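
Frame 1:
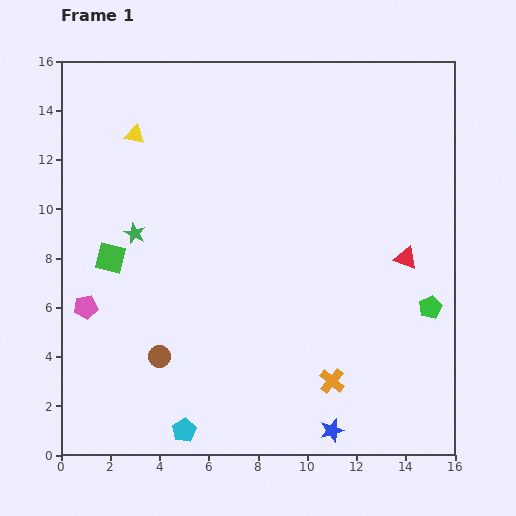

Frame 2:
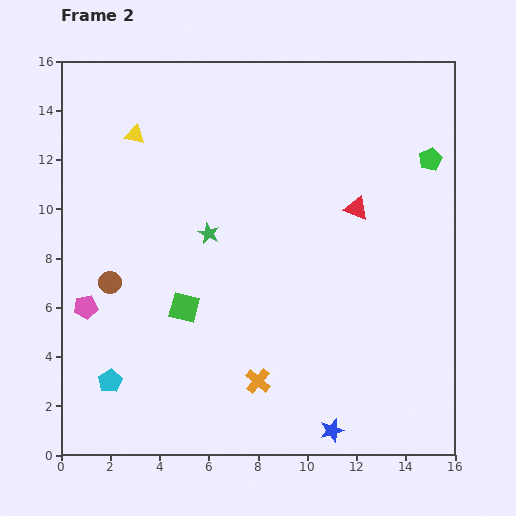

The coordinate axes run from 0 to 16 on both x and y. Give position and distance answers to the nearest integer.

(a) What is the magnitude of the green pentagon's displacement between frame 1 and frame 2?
6

The green pentagon moved from (15, 6) to (15, 12), a distance of √(0² + 6²) ≈ 6.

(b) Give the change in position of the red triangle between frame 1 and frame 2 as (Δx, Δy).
(-2, 2)

The red triangle was at (14, 8) in frame 1 and (12, 10) in frame 2.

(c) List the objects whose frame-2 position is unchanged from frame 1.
the pink pentagon, the yellow triangle, the blue star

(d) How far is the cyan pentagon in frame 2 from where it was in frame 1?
4

The cyan pentagon moved from (5, 1) to (2, 3), a distance of √(3² + 2²) ≈ 4.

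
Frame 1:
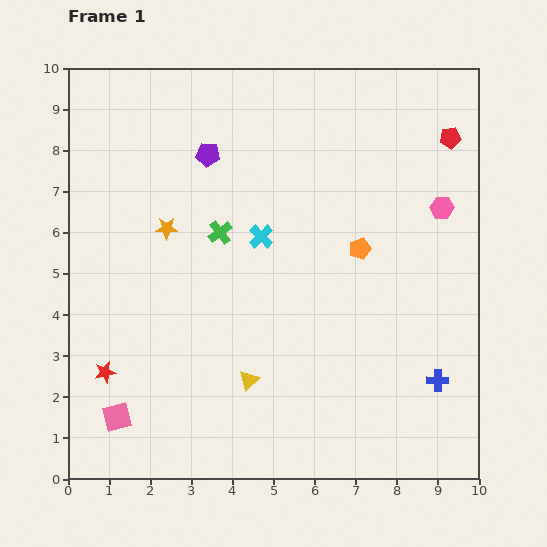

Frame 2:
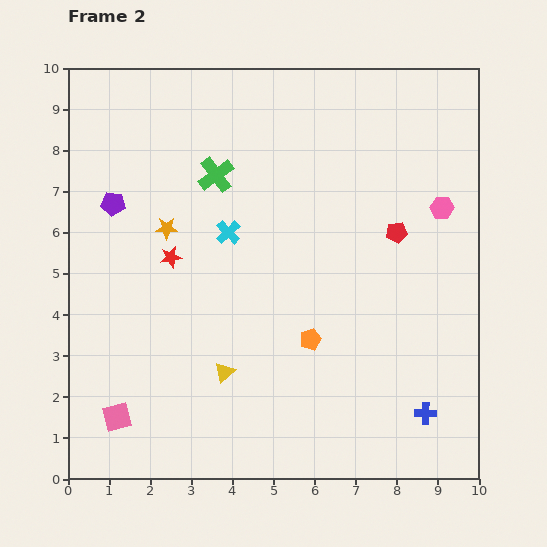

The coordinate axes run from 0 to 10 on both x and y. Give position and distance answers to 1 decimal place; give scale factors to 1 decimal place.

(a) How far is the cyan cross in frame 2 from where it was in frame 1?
0.8

The cyan cross moved from (4.7, 5.9) to (3.9, 6.0), a distance of √(0.8² + 0.1²) ≈ 0.8.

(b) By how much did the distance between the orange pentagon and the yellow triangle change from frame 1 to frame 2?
-2.0

Distance in frame 1: 4.2. Distance in frame 2: 2.2.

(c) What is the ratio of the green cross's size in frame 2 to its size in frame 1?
1.5×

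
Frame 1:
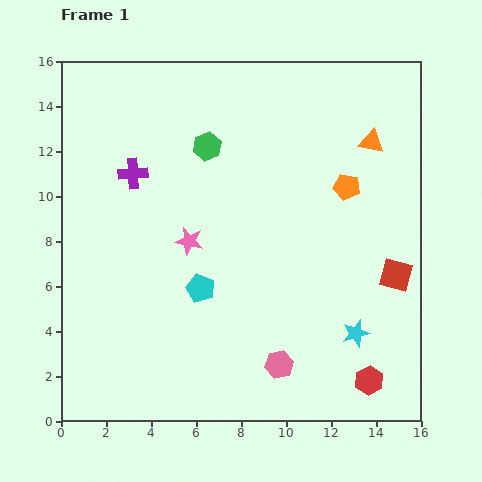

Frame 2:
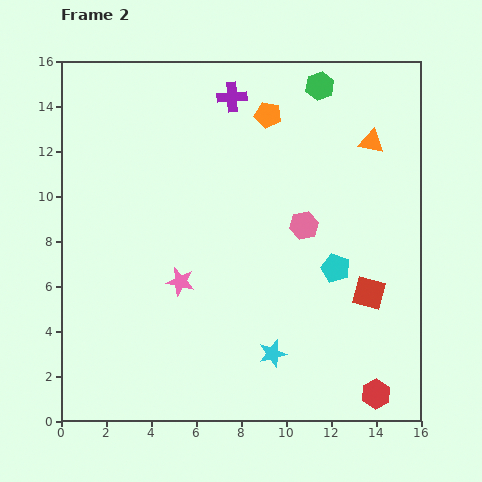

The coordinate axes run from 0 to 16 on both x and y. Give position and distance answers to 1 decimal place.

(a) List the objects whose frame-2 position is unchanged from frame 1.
the orange triangle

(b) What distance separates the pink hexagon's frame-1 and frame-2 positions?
6.3

The pink hexagon moved from (9.7, 2.5) to (10.8, 8.7), a distance of √(1.1² + 6.2²) ≈ 6.3.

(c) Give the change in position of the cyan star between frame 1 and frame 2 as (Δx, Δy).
(-3.7, -0.9)

The cyan star was at (13.1, 3.9) in frame 1 and (9.4, 3.0) in frame 2.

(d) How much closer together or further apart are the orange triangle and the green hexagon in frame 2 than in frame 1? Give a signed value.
-3.9

Distance in frame 1: 7.3. Distance in frame 2: 3.4.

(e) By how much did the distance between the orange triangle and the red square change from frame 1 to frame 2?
+0.7

Distance in frame 1: 6.0. Distance in frame 2: 6.7.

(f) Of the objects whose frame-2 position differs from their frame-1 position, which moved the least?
the red hexagon

(moved 0.7)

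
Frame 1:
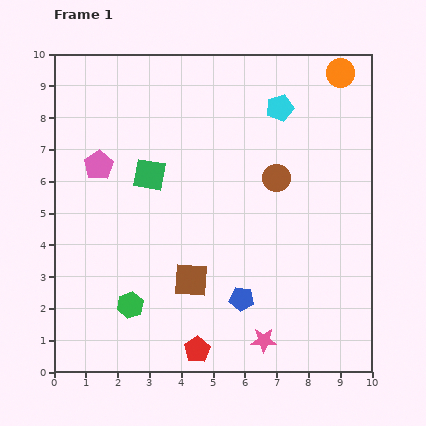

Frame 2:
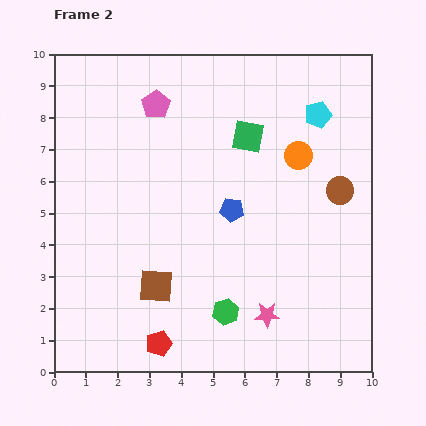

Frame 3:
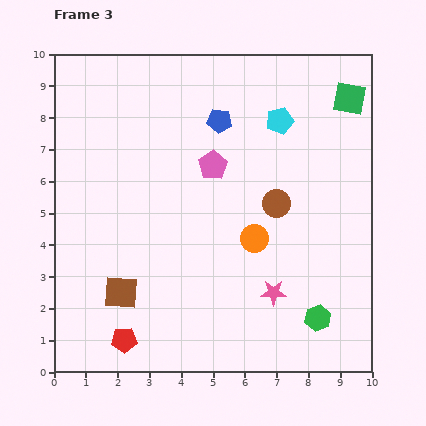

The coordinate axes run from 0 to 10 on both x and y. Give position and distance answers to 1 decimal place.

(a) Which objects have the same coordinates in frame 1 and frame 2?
none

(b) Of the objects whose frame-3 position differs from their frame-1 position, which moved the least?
the cyan pentagon

(moved 0.4)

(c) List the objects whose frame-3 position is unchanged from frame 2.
none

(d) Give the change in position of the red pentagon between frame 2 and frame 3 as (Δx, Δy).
(-1.1, 0.1)

The red pentagon was at (3.3, 0.9) in frame 2 and (2.2, 1.0) in frame 3.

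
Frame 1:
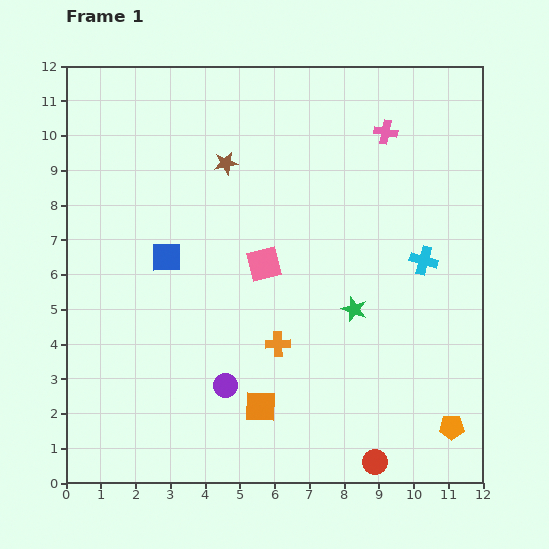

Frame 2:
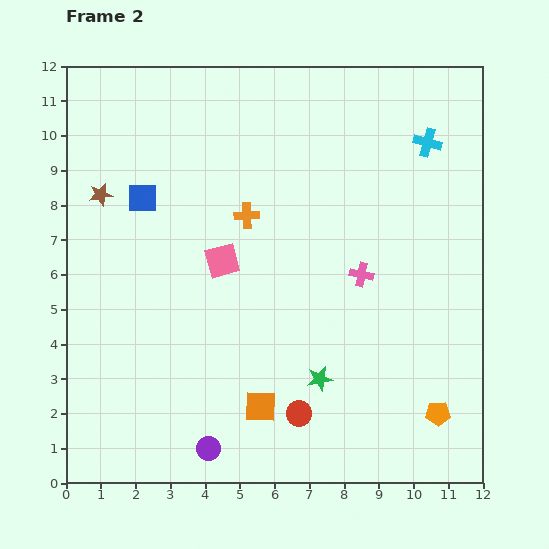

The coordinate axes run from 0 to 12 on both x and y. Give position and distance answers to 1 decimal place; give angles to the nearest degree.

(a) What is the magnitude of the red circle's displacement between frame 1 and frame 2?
2.6

The red circle moved from (8.9, 0.6) to (6.7, 2.0), a distance of √(2.2² + 1.4²) ≈ 2.6.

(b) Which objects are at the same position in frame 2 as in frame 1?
the orange square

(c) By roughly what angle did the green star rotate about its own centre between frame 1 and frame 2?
31° counter-clockwise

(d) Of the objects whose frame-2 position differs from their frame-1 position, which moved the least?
the orange pentagon

(moved 0.6)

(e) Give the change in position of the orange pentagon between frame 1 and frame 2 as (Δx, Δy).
(-0.4, 0.4)

The orange pentagon was at (11.1, 1.6) in frame 1 and (10.7, 2.0) in frame 2.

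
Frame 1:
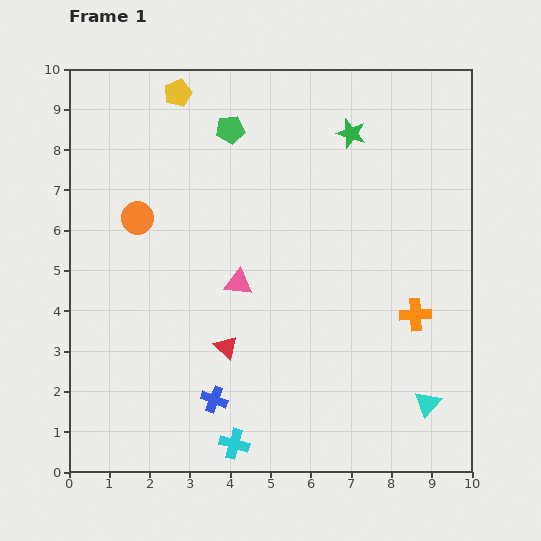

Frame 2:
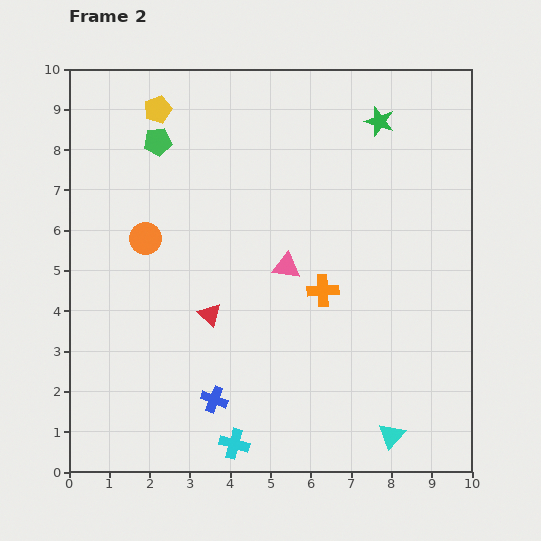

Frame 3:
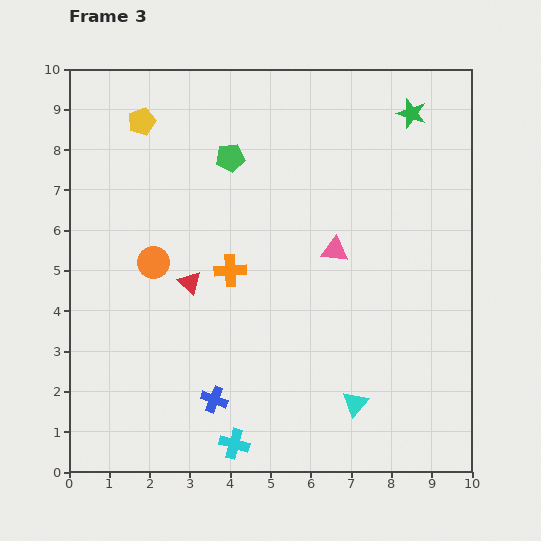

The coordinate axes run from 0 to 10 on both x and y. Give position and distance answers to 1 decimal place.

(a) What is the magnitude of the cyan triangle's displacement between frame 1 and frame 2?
1.2

The cyan triangle moved from (8.9, 1.7) to (8.0, 0.9), a distance of √(0.9² + 0.8²) ≈ 1.2.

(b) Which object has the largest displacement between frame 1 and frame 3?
the orange cross

(moved 4.7; next 2.5)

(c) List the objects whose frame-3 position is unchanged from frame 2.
the blue cross, the cyan cross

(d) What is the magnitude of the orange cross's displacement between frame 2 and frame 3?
2.4

The orange cross moved from (6.3, 4.5) to (4.0, 5.0), a distance of √(2.3² + 0.5²) ≈ 2.4.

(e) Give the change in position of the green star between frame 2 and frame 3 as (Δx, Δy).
(0.8, 0.2)

The green star was at (7.7, 8.7) in frame 2 and (8.5, 8.9) in frame 3.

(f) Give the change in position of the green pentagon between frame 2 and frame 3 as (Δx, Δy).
(1.8, -0.4)

The green pentagon was at (2.2, 8.2) in frame 2 and (4.0, 7.8) in frame 3.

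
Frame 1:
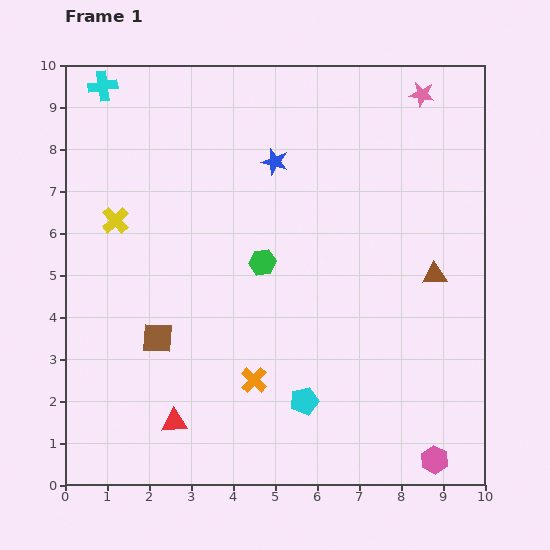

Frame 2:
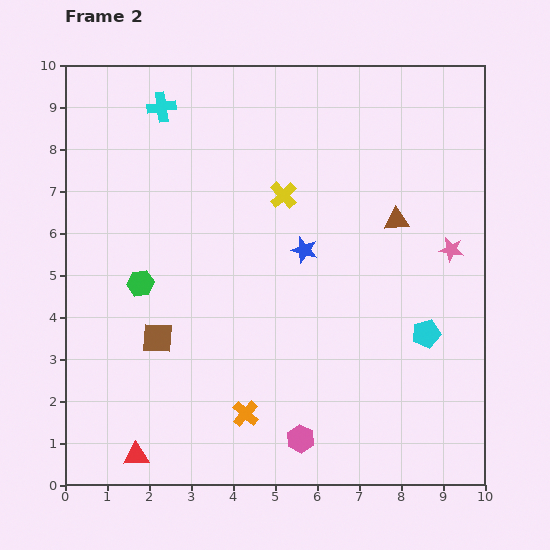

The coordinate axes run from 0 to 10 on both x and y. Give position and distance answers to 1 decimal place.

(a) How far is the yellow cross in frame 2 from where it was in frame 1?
4.0

The yellow cross moved from (1.2, 6.3) to (5.2, 6.9), a distance of √(4.0² + 0.6²) ≈ 4.0.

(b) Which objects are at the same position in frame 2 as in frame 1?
the brown square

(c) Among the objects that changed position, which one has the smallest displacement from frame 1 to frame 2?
the orange cross

(moved 0.8)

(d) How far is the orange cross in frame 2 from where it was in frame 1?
0.8

The orange cross moved from (4.5, 2.5) to (4.3, 1.7), a distance of √(0.2² + 0.8²) ≈ 0.8.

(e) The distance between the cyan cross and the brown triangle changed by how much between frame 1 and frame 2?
-2.9

Distance in frame 1: 9.1. Distance in frame 2: 6.2.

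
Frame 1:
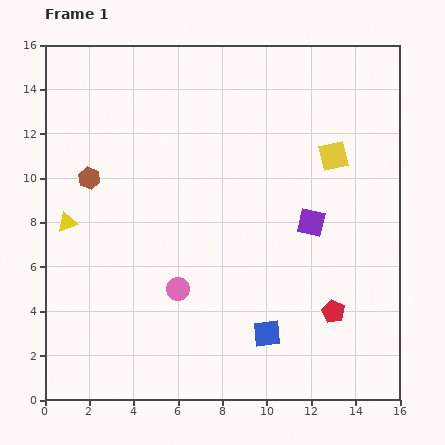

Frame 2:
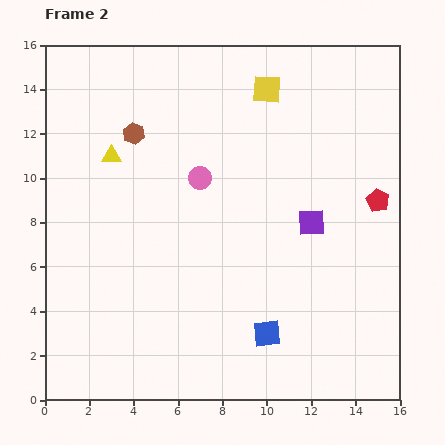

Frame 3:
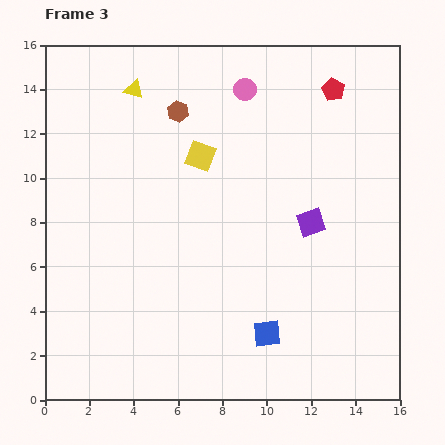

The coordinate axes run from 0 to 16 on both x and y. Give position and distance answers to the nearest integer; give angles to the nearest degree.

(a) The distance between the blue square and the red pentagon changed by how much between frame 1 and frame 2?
+5

Distance in frame 1: 3. Distance in frame 2: 8.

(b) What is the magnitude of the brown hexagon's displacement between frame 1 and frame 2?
3

The brown hexagon moved from (2, 10) to (4, 12), a distance of √(2² + 2²) ≈ 3.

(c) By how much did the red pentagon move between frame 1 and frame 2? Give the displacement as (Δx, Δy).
(2, 5)

The red pentagon was at (13, 4) in frame 1 and (15, 9) in frame 2.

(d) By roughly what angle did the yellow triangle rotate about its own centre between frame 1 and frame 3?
36° clockwise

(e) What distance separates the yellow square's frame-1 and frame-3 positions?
6

The yellow square moved from (13, 11) to (7, 11), a distance of √(6² + 0²) ≈ 6.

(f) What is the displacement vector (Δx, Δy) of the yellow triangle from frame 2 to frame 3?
(1, 3)

The yellow triangle was at (3, 11) in frame 2 and (4, 14) in frame 3.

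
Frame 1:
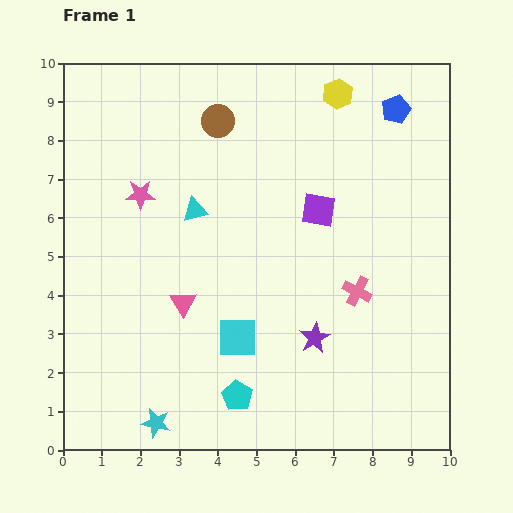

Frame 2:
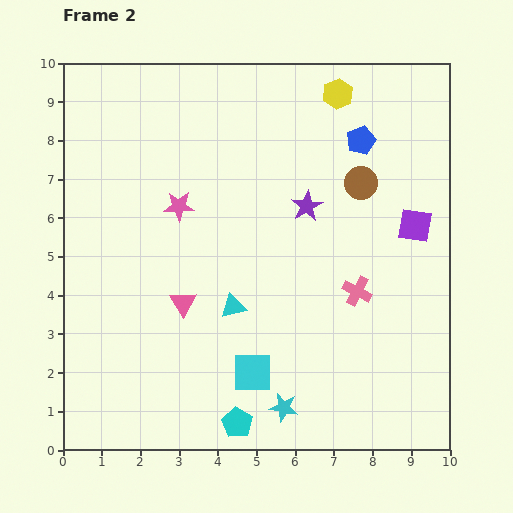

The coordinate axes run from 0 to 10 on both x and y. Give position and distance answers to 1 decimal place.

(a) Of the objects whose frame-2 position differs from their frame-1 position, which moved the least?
the cyan pentagon

(moved 0.7)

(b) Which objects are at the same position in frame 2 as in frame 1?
the yellow hexagon, the pink triangle, the pink cross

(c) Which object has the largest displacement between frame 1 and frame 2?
the brown circle

(moved 4.0; next 3.4)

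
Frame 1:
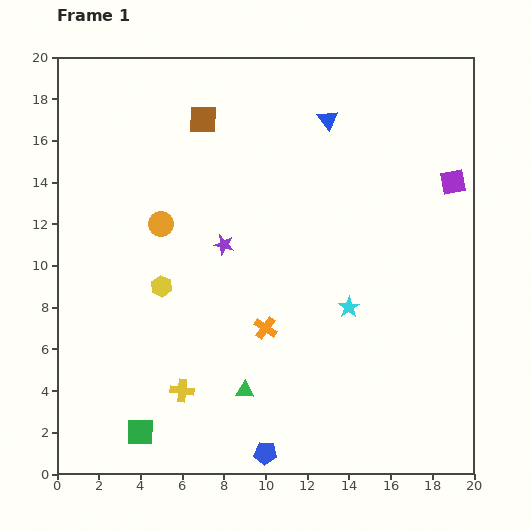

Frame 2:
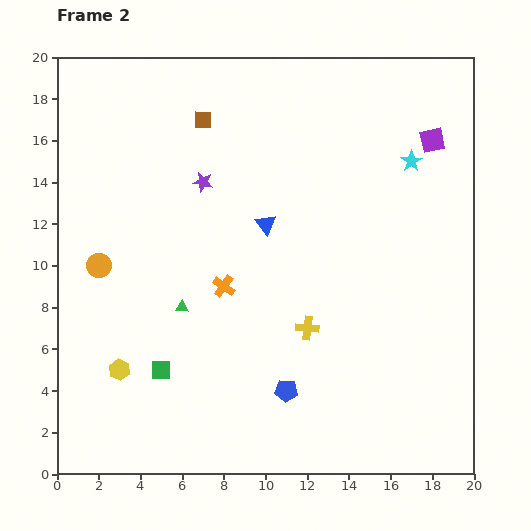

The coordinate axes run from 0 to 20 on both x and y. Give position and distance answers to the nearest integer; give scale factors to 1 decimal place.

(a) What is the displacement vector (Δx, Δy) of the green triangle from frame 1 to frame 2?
(-3, 4)

The green triangle was at (9, 4) in frame 1 and (6, 8) in frame 2.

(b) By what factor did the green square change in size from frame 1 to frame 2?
0.7×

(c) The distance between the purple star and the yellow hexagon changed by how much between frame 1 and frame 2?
+6

Distance in frame 1: 4. Distance in frame 2: 10.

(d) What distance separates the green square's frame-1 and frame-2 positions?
3

The green square moved from (4, 2) to (5, 5), a distance of √(1² + 3²) ≈ 3.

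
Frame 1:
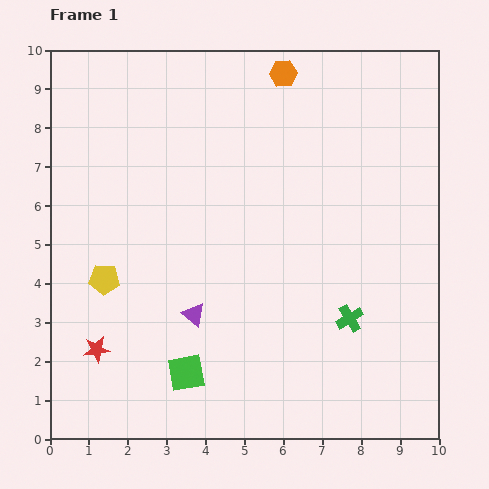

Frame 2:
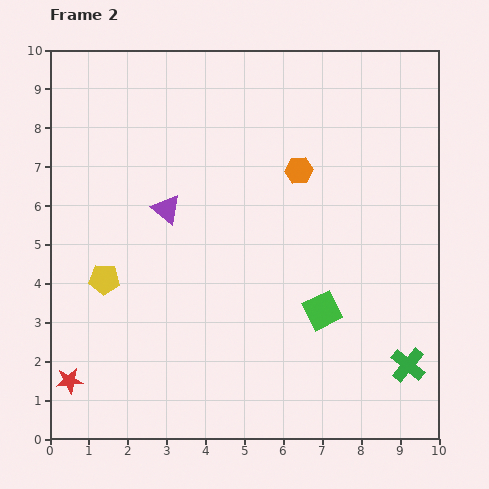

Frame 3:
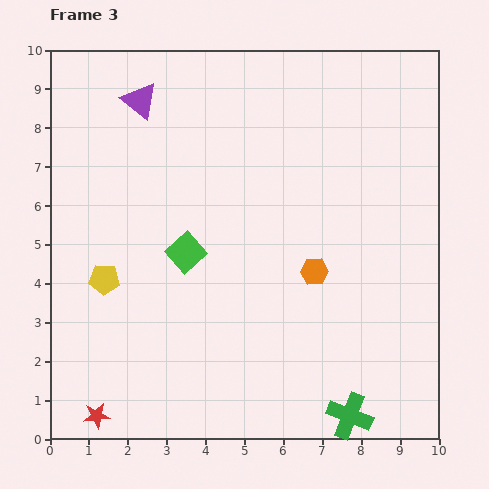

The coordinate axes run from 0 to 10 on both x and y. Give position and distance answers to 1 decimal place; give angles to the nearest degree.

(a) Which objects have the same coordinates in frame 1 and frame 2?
the yellow pentagon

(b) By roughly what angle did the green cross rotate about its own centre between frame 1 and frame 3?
38° counter-clockwise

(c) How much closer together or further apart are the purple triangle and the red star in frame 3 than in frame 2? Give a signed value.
+3.1

Distance in frame 2: 5.1. Distance in frame 3: 8.2.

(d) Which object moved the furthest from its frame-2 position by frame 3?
the green square

(moved 3.8; next 2.9)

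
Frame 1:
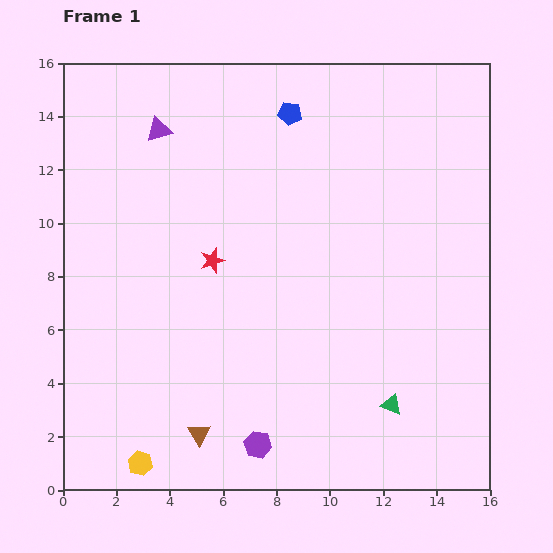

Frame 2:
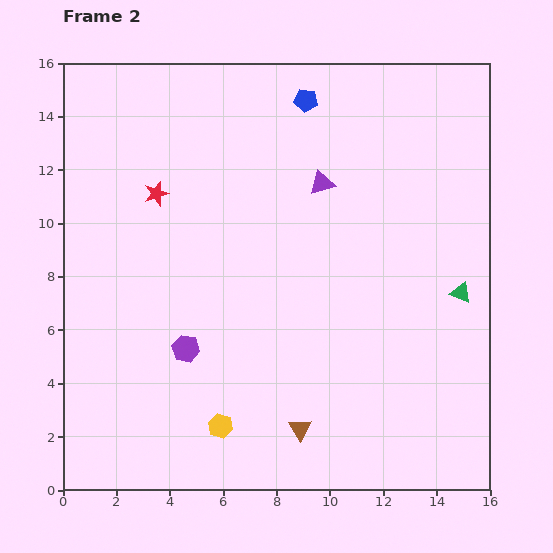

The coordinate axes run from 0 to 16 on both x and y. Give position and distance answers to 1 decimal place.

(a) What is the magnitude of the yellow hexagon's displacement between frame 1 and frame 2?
3.3

The yellow hexagon moved from (2.9, 1.0) to (5.9, 2.4), a distance of √(3.0² + 1.4²) ≈ 3.3.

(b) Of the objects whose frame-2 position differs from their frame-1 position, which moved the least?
the blue pentagon

(moved 0.8)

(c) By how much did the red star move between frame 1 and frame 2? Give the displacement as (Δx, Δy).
(-2.1, 2.5)

The red star was at (5.6, 8.6) in frame 1 and (3.5, 11.1) in frame 2.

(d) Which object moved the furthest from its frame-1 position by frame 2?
the purple triangle

(moved 6.4; next 4.9)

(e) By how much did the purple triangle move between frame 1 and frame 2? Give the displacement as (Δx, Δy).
(6.1, -2.0)

The purple triangle was at (3.6, 13.5) in frame 1 and (9.7, 11.5) in frame 2.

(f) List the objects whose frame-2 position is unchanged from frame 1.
none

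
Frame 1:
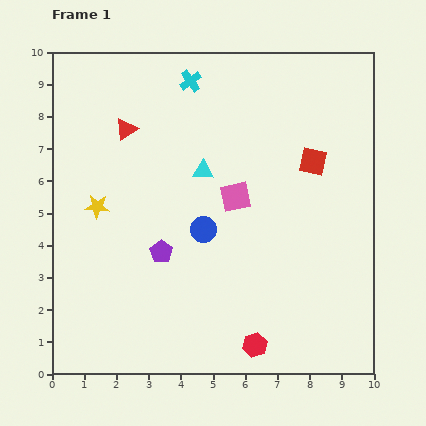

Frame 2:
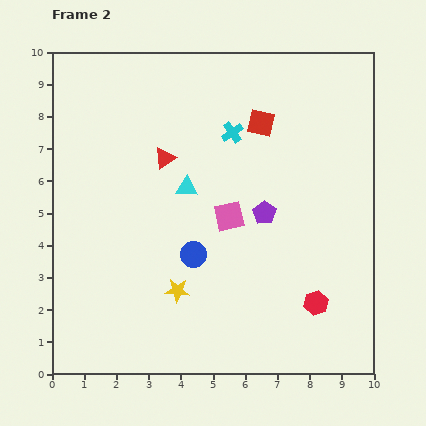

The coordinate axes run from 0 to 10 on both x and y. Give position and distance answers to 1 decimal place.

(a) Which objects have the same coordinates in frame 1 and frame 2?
none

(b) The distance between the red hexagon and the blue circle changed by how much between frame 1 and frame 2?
+0.2

Distance in frame 1: 3.9. Distance in frame 2: 4.1.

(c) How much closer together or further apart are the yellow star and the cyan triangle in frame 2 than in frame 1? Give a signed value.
-0.3

Distance in frame 1: 3.5. Distance in frame 2: 3.2.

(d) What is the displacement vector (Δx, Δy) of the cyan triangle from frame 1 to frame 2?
(-0.5, -0.5)

The cyan triangle was at (4.7, 6.3) in frame 1 and (4.2, 5.8) in frame 2.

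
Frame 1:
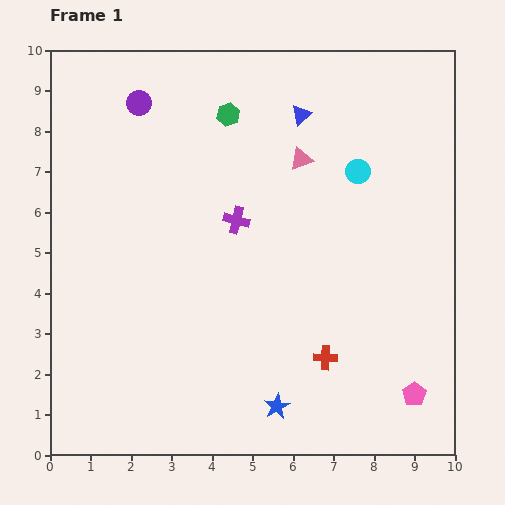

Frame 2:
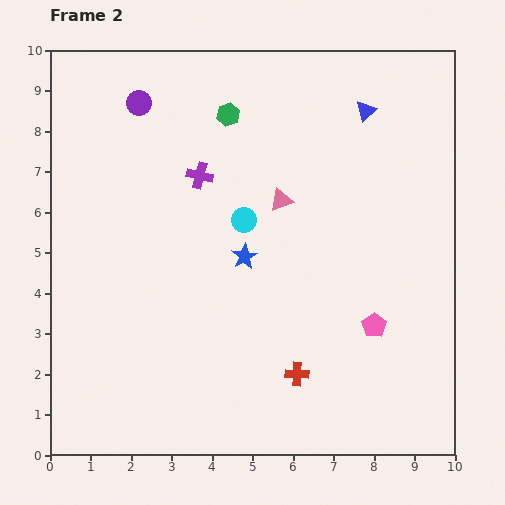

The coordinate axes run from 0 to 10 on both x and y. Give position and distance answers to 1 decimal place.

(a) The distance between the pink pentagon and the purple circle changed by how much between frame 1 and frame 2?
-1.9

Distance in frame 1: 9.9. Distance in frame 2: 8.0.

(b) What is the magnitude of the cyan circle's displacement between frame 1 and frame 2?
3.0

The cyan circle moved from (7.6, 7.0) to (4.8, 5.8), a distance of √(2.8² + 1.2²) ≈ 3.0.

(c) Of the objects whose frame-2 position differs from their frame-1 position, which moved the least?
the red cross

(moved 0.8)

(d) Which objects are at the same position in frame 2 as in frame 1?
the purple circle, the green hexagon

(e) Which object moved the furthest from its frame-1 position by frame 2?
the blue star

(moved 3.8; next 3.0)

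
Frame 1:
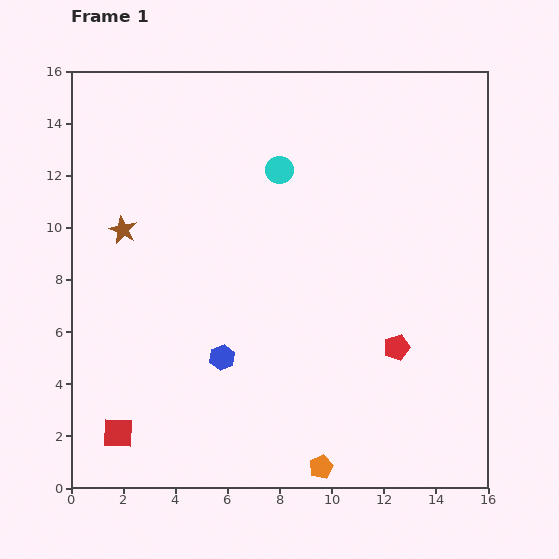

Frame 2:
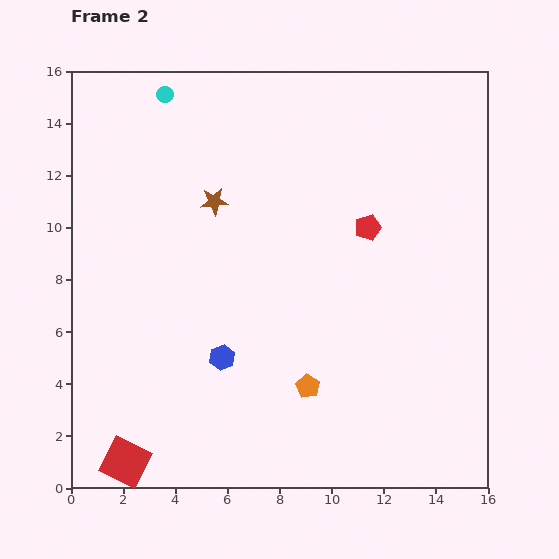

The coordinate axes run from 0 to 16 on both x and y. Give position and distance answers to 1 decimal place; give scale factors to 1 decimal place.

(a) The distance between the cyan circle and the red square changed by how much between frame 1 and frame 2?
+2.3

Distance in frame 1: 11.9. Distance in frame 2: 14.2.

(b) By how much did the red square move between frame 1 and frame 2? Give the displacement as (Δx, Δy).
(0.3, -1.1)

The red square was at (1.8, 2.1) in frame 1 and (2.1, 1.0) in frame 2.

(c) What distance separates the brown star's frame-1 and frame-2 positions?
3.7

The brown star moved from (2.0, 9.9) to (5.5, 11.0), a distance of √(3.5² + 1.1²) ≈ 3.7.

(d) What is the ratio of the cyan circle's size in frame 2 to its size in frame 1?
0.6×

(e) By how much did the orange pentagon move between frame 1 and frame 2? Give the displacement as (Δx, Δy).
(-0.5, 3.1)

The orange pentagon was at (9.6, 0.8) in frame 1 and (9.1, 3.9) in frame 2.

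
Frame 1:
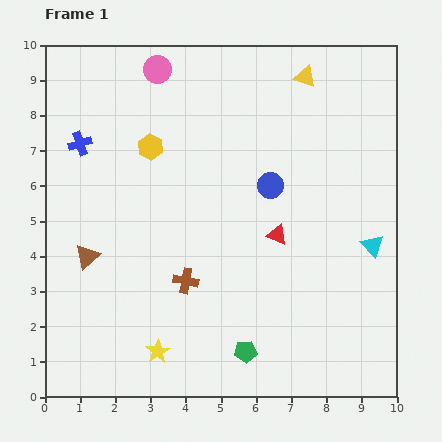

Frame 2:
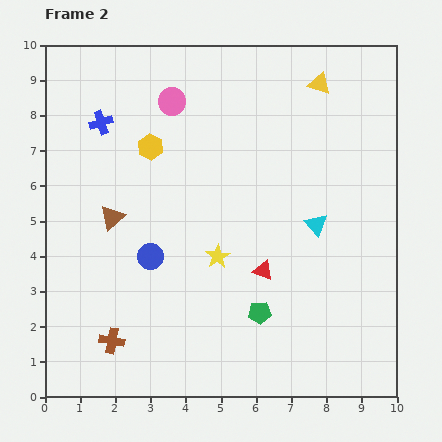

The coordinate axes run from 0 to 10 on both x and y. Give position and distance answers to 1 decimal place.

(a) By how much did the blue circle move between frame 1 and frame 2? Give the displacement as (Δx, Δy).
(-3.4, -2.0)

The blue circle was at (6.4, 6.0) in frame 1 and (3.0, 4.0) in frame 2.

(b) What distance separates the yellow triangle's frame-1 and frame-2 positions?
0.4

The yellow triangle moved from (7.4, 9.1) to (7.8, 8.9), a distance of √(0.4² + 0.2²) ≈ 0.4.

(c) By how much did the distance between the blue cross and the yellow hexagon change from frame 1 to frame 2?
-0.4

Distance in frame 1: 2.0. Distance in frame 2: 1.6.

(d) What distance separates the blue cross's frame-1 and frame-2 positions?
0.8

The blue cross moved from (1.0, 7.2) to (1.6, 7.8), a distance of √(0.6² + 0.6²) ≈ 0.8.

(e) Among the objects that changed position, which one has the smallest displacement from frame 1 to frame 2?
the yellow triangle

(moved 0.4)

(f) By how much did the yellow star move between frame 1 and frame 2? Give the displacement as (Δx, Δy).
(1.7, 2.7)

The yellow star was at (3.2, 1.3) in frame 1 and (4.9, 4.0) in frame 2.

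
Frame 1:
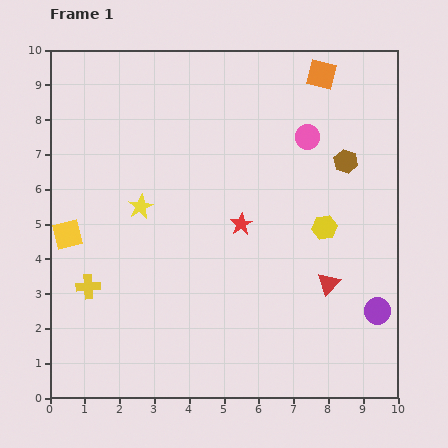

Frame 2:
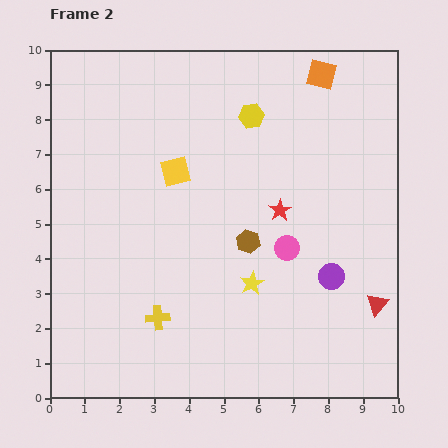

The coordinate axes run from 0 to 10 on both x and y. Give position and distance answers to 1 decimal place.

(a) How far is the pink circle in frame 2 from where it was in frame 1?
3.3

The pink circle moved from (7.4, 7.5) to (6.8, 4.3), a distance of √(0.6² + 3.2²) ≈ 3.3.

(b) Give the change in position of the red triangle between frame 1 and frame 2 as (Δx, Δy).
(1.4, -0.6)

The red triangle was at (8.0, 3.3) in frame 1 and (9.4, 2.7) in frame 2.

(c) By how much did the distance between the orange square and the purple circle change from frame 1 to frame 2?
-1.2

Distance in frame 1: 7.0. Distance in frame 2: 5.8.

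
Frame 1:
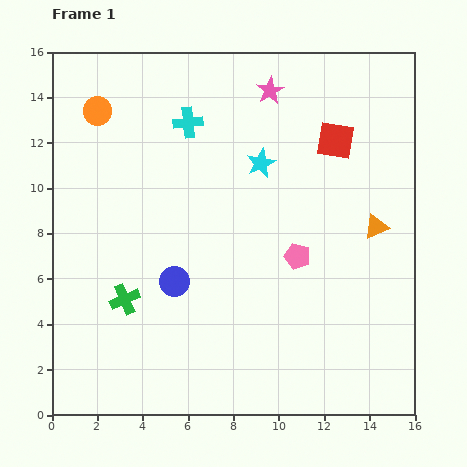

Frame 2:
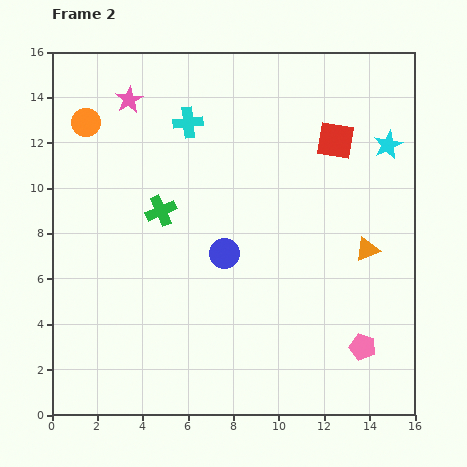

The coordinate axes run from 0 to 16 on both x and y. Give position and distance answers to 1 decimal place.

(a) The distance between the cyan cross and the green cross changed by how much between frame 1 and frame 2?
-4.2

Distance in frame 1: 8.3. Distance in frame 2: 4.1.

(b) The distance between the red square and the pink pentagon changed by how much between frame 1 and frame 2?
+3.8

Distance in frame 1: 5.4. Distance in frame 2: 9.2.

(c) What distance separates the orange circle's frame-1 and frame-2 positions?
0.7

The orange circle moved from (2.0, 13.4) to (1.5, 12.9), a distance of √(0.5² + 0.5²) ≈ 0.7.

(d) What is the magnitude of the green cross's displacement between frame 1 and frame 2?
4.2

The green cross moved from (3.2, 5.1) to (4.8, 9.0), a distance of √(1.6² + 3.9²) ≈ 4.2.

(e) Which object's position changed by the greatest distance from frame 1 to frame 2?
the pink star

(moved 6.2; next 5.7)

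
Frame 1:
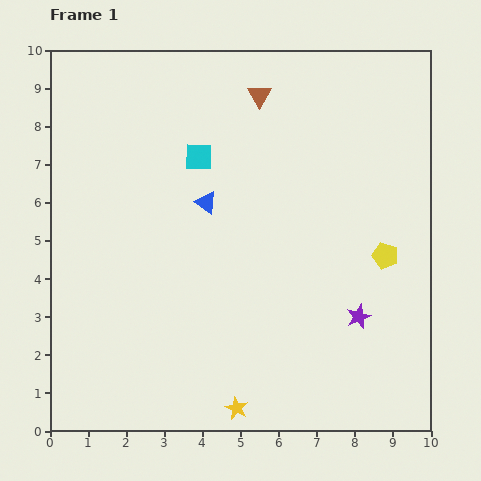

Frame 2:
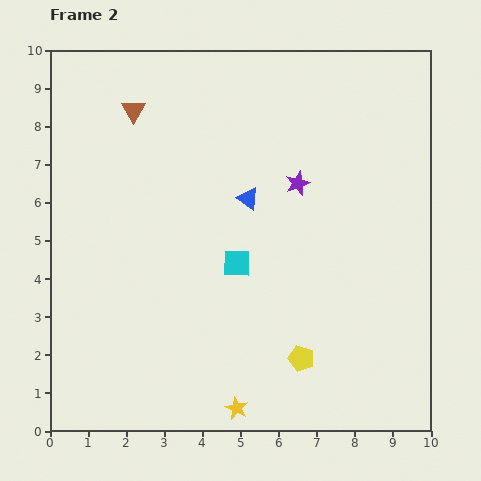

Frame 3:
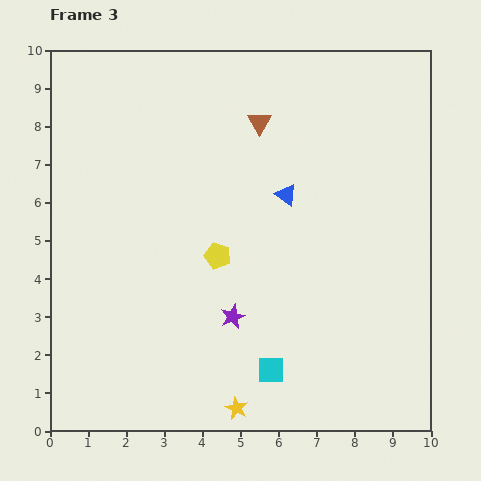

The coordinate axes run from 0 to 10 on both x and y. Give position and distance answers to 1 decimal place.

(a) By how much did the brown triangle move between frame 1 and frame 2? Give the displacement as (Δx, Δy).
(-3.3, -0.4)

The brown triangle was at (5.5, 8.8) in frame 1 and (2.2, 8.4) in frame 2.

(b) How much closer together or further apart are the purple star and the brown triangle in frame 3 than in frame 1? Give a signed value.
-1.3

Distance in frame 1: 6.4. Distance in frame 3: 5.1.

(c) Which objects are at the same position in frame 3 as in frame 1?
the yellow star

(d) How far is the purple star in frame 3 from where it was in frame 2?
3.9

The purple star moved from (6.5, 6.5) to (4.8, 3.0), a distance of √(1.7² + 3.5²) ≈ 3.9.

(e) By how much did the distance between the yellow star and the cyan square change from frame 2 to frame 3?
-2.5

Distance in frame 2: 3.8. Distance in frame 3: 1.3.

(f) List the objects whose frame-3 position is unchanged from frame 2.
the yellow star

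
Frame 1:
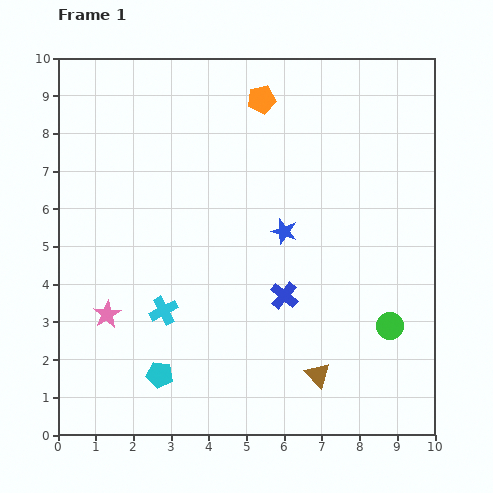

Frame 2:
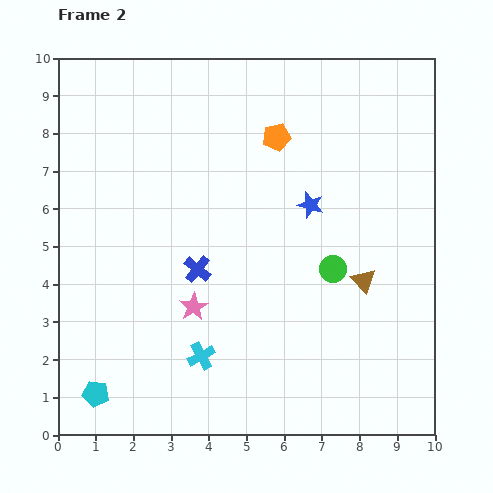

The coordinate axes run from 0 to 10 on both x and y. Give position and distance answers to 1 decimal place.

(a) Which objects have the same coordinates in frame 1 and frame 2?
none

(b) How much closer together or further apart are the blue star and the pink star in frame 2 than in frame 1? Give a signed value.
-1.1

Distance in frame 1: 5.2. Distance in frame 2: 4.1.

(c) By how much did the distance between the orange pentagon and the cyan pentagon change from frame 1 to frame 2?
+0.5

Distance in frame 1: 7.8. Distance in frame 2: 8.3.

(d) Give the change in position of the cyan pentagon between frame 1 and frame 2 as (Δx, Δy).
(-1.7, -0.5)

The cyan pentagon was at (2.7, 1.6) in frame 1 and (1.0, 1.1) in frame 2.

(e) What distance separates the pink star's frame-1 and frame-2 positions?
2.3

The pink star moved from (1.3, 3.2) to (3.6, 3.4), a distance of √(2.3² + 0.2²) ≈ 2.3.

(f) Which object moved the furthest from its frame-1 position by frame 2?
the brown triangle

(moved 2.8; next 2.4)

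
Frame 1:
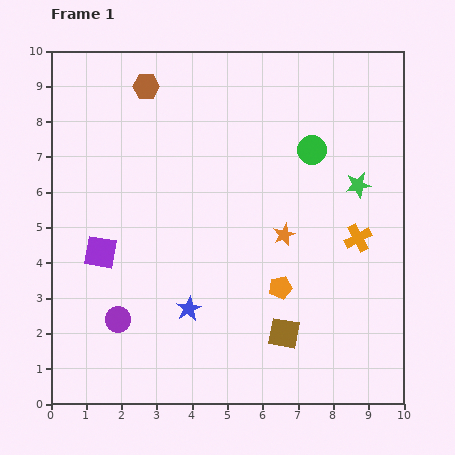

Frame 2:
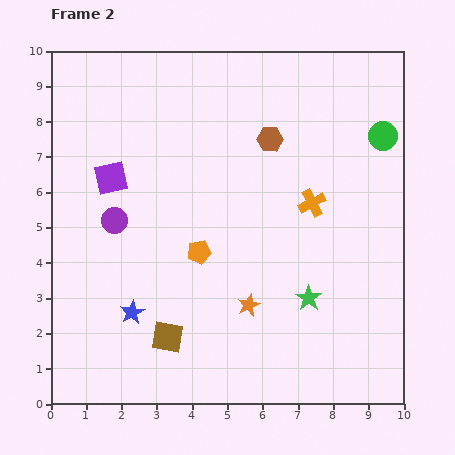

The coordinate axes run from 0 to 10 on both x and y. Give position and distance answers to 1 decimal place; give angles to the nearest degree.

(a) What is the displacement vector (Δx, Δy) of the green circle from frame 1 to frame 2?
(2.0, 0.4)

The green circle was at (7.4, 7.2) in frame 1 and (9.4, 7.6) in frame 2.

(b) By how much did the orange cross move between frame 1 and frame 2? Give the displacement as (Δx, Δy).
(-1.3, 1.0)

The orange cross was at (8.7, 4.7) in frame 1 and (7.4, 5.7) in frame 2.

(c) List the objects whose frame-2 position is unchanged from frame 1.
none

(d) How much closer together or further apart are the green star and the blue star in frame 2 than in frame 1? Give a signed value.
-0.9

Distance in frame 1: 5.9. Distance in frame 2: 5.0.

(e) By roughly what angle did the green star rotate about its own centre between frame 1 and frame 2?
27° counter-clockwise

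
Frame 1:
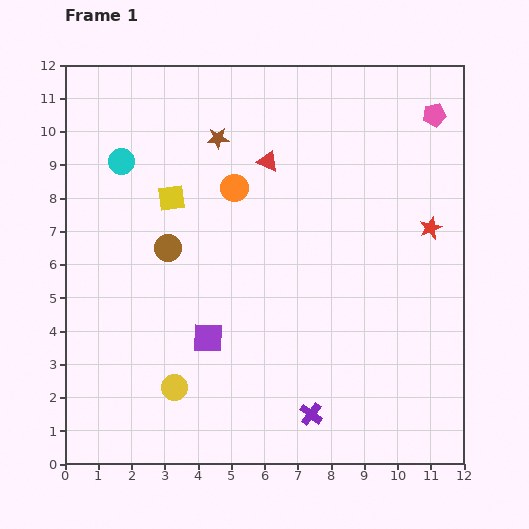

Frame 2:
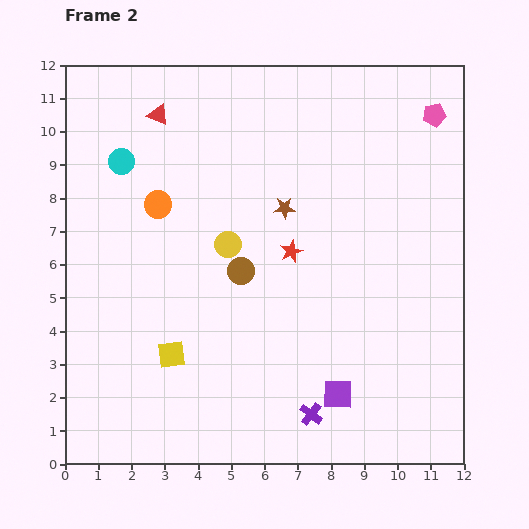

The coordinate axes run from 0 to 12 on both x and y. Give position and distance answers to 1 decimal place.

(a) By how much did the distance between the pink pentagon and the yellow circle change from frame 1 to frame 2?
-4.0

Distance in frame 1: 11.3. Distance in frame 2: 7.3.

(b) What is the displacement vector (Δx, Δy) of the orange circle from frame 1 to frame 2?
(-2.3, -0.5)

The orange circle was at (5.1, 8.3) in frame 1 and (2.8, 7.8) in frame 2.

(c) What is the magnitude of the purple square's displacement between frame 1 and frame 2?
4.3

The purple square moved from (4.3, 3.8) to (8.2, 2.1), a distance of √(3.9² + 1.7²) ≈ 4.3.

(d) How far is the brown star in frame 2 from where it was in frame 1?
2.9

The brown star moved from (4.6, 9.8) to (6.6, 7.7), a distance of √(2.0² + 2.1²) ≈ 2.9.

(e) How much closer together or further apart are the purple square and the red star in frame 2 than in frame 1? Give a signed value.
-3.0

Distance in frame 1: 7.5. Distance in frame 2: 4.5.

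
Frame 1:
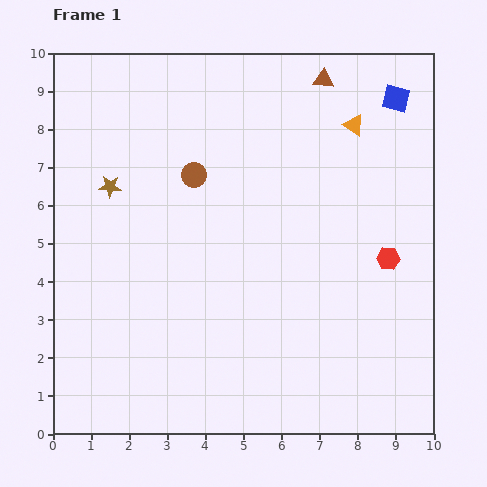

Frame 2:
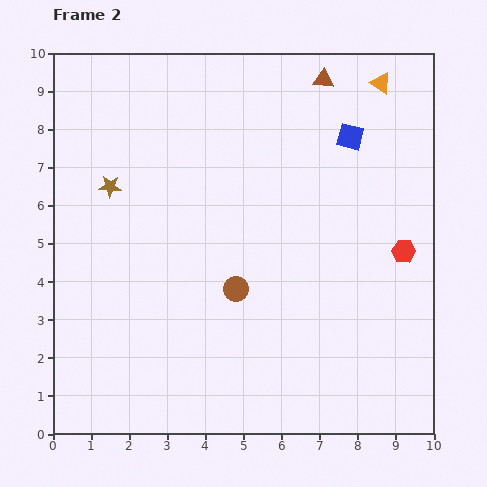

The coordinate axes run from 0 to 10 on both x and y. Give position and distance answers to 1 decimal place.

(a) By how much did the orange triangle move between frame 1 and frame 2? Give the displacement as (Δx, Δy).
(0.7, 1.1)

The orange triangle was at (7.9, 8.1) in frame 1 and (8.6, 9.2) in frame 2.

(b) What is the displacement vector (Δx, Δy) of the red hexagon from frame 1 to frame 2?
(0.4, 0.2)

The red hexagon was at (8.8, 4.6) in frame 1 and (9.2, 4.8) in frame 2.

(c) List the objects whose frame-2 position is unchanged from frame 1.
the brown star, the brown triangle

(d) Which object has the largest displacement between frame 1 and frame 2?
the brown circle

(moved 3.2; next 1.6)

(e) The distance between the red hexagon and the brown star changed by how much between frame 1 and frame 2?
+0.4

Distance in frame 1: 7.5. Distance in frame 2: 7.9.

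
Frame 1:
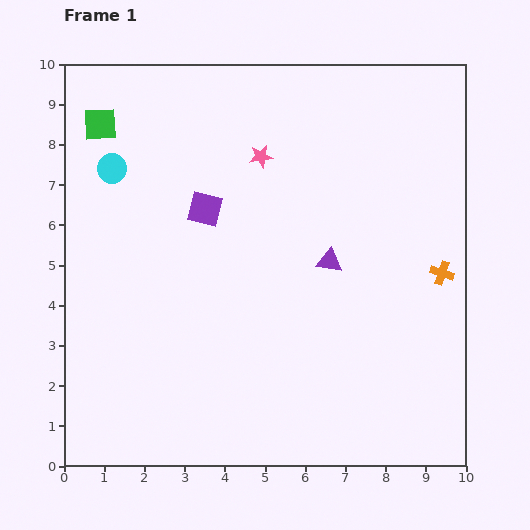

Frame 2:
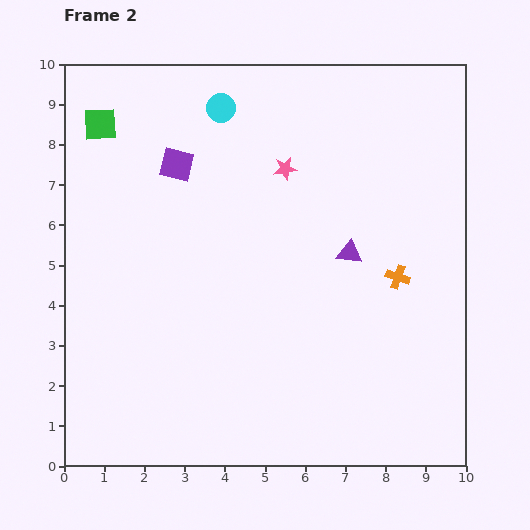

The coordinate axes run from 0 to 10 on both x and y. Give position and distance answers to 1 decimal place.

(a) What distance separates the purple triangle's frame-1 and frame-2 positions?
0.5

The purple triangle moved from (6.6, 5.1) to (7.1, 5.3), a distance of √(0.5² + 0.2²) ≈ 0.5.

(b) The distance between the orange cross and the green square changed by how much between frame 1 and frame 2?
-1.0

Distance in frame 1: 9.3. Distance in frame 2: 8.3.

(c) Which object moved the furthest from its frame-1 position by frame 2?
the cyan circle

(moved 3.1; next 1.3)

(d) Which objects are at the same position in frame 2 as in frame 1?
the green square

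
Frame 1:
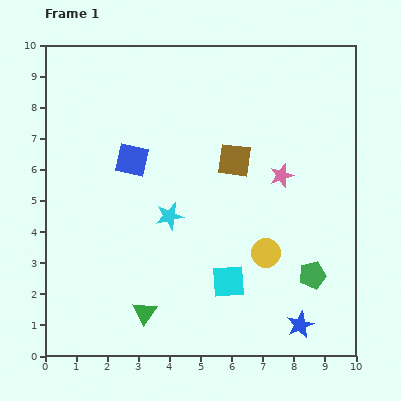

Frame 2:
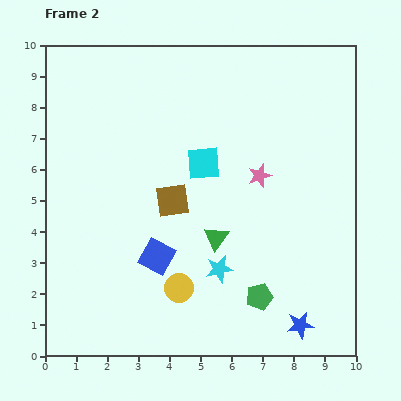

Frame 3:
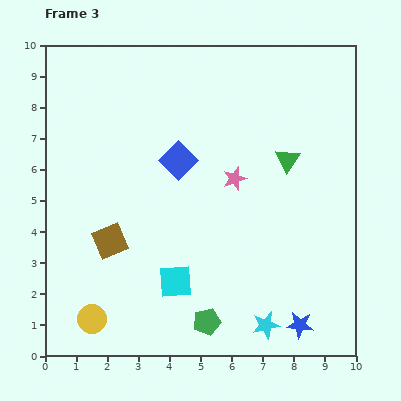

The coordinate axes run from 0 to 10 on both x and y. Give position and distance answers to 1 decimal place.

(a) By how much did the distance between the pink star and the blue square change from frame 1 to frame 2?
-0.6

Distance in frame 1: 4.8. Distance in frame 2: 4.2.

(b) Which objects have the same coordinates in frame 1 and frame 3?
the blue star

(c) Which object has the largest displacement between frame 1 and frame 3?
the green triangle

(moved 6.7; next 6.0)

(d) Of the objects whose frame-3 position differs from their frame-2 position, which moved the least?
the pink star

(moved 0.8)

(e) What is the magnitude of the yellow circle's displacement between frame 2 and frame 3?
3.0

The yellow circle moved from (4.3, 2.2) to (1.5, 1.2), a distance of √(2.8² + 1.0²) ≈ 3.0.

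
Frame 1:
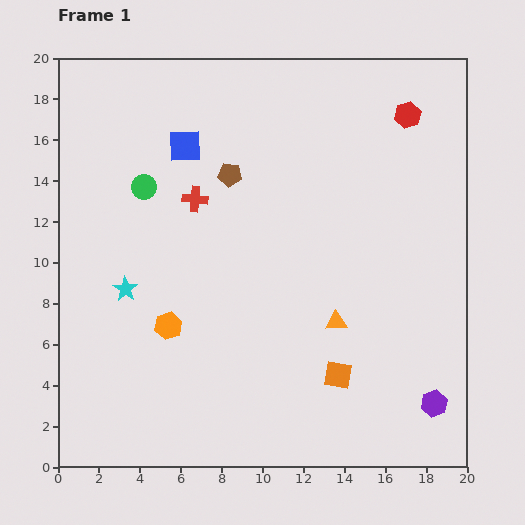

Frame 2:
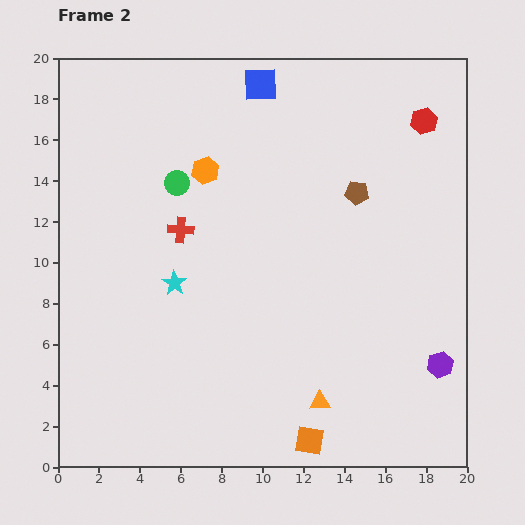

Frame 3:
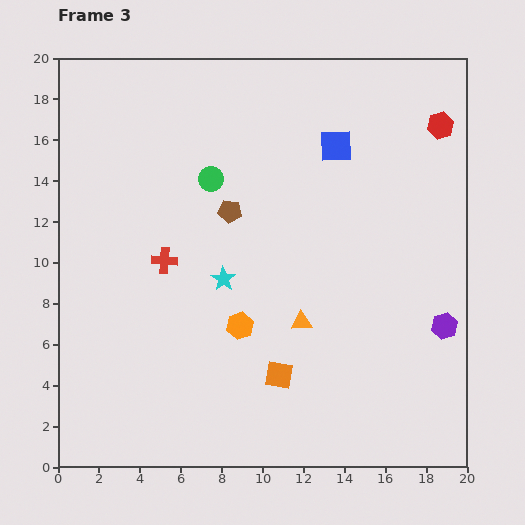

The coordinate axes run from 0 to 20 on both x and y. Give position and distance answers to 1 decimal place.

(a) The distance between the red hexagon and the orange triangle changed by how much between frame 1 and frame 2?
+3.9

Distance in frame 1: 10.7. Distance in frame 2: 14.6.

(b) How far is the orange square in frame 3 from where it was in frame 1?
2.9

The orange square moved from (13.7, 4.5) to (10.8, 4.5), a distance of √(2.9² + 0.0²) ≈ 2.9.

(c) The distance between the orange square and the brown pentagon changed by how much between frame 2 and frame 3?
-3.9

Distance in frame 2: 12.3. Distance in frame 3: 8.4.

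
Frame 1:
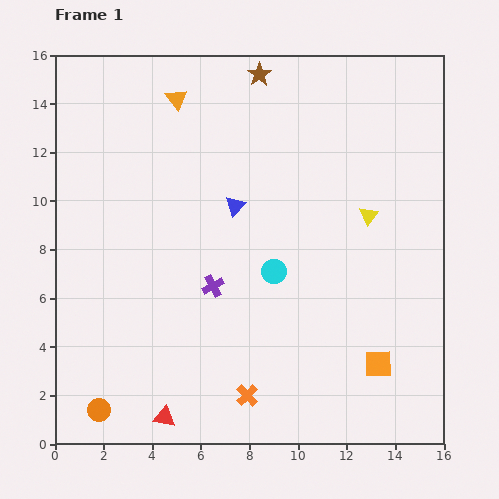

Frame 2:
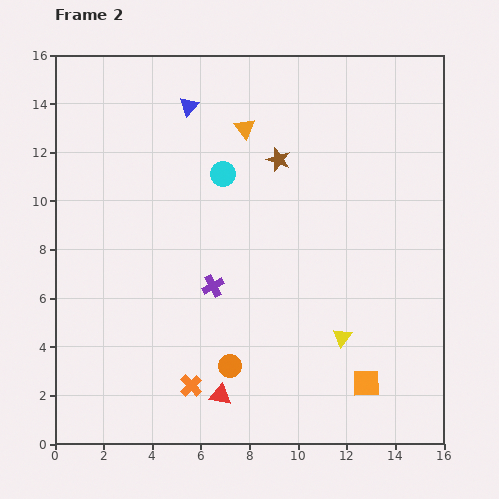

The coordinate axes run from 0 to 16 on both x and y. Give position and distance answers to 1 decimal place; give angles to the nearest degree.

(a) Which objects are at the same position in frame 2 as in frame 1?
the purple cross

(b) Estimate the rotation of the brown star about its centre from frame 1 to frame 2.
19° counter-clockwise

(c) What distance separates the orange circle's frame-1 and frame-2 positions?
5.7

The orange circle moved from (1.8, 1.4) to (7.2, 3.2), a distance of √(5.4² + 1.8²) ≈ 5.7.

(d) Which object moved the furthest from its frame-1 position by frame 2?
the orange circle

(moved 5.7; next 5.1)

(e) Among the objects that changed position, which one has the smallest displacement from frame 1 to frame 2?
the orange square

(moved 0.9)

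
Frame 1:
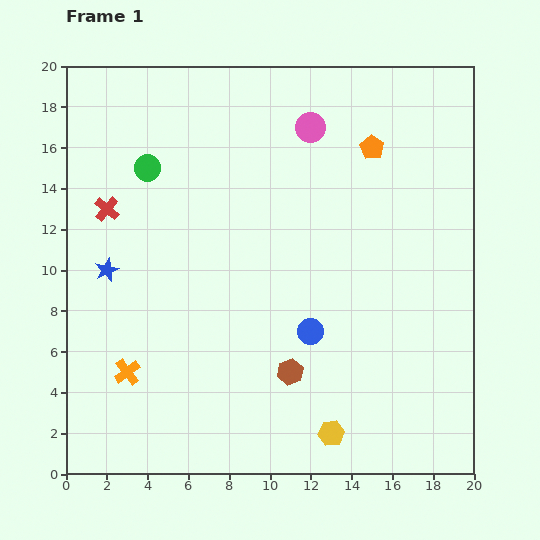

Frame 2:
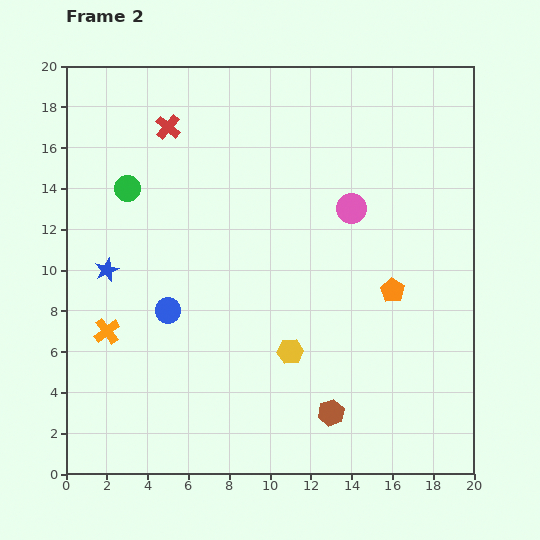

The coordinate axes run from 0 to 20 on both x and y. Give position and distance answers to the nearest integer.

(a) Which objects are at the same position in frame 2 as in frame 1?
the blue star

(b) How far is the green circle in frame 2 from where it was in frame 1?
1

The green circle moved from (4, 15) to (3, 14), a distance of √(1² + 1²) ≈ 1.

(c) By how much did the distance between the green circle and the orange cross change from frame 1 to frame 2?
-3

Distance in frame 1: 10. Distance in frame 2: 7.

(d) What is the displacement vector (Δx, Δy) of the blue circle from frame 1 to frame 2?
(-7, 1)

The blue circle was at (12, 7) in frame 1 and (5, 8) in frame 2.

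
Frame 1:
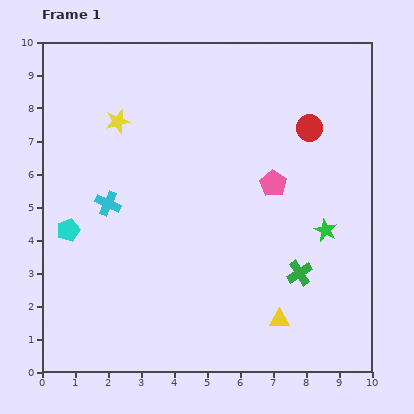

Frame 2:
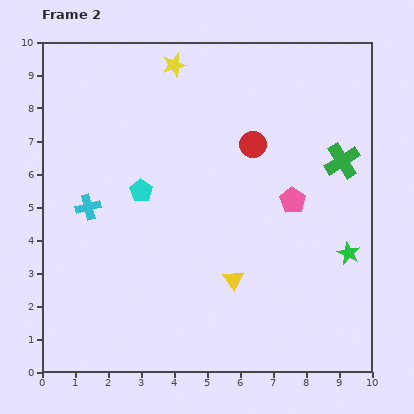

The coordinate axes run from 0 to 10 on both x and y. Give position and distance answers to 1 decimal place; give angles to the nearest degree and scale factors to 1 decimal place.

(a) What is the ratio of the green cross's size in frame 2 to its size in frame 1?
1.4×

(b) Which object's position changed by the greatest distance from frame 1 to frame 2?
the green cross

(moved 3.6; next 2.5)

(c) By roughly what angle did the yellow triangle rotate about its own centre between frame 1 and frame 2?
55° clockwise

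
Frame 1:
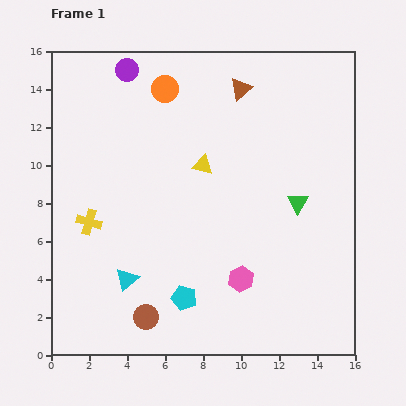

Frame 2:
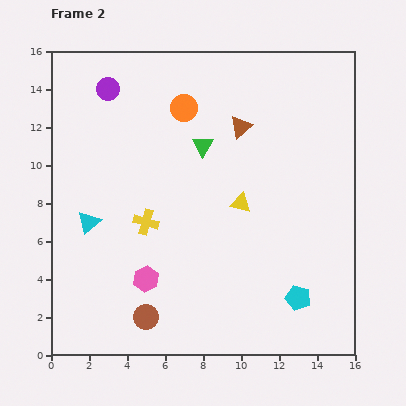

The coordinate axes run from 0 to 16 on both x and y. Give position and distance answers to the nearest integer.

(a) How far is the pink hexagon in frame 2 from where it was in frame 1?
5

The pink hexagon moved from (10, 4) to (5, 4), a distance of √(5² + 0²) ≈ 5.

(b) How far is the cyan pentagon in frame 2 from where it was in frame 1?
6

The cyan pentagon moved from (7, 3) to (13, 3), a distance of √(6² + 0²) ≈ 6.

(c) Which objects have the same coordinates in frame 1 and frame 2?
the brown circle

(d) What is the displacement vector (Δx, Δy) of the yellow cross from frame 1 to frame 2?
(3, 0)

The yellow cross was at (2, 7) in frame 1 and (5, 7) in frame 2.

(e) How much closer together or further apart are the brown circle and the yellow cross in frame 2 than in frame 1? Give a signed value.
-1

Distance in frame 1: 6. Distance in frame 2: 5.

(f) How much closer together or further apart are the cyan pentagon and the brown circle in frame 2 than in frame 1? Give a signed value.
+6

Distance in frame 1: 2. Distance in frame 2: 8.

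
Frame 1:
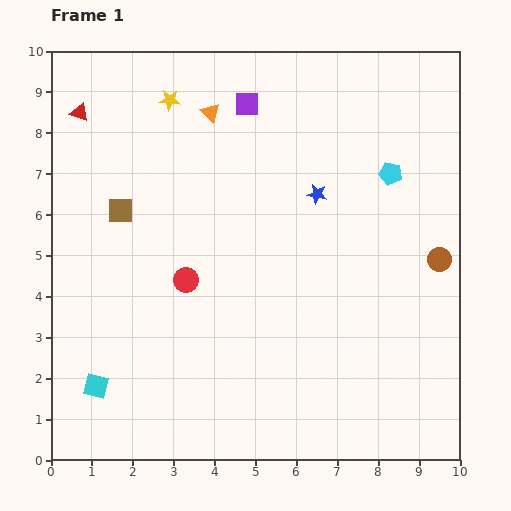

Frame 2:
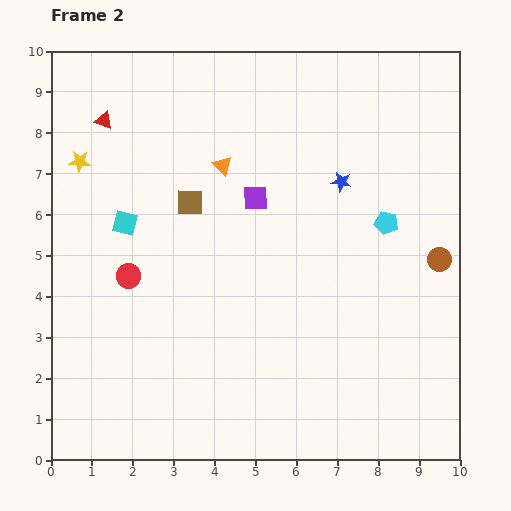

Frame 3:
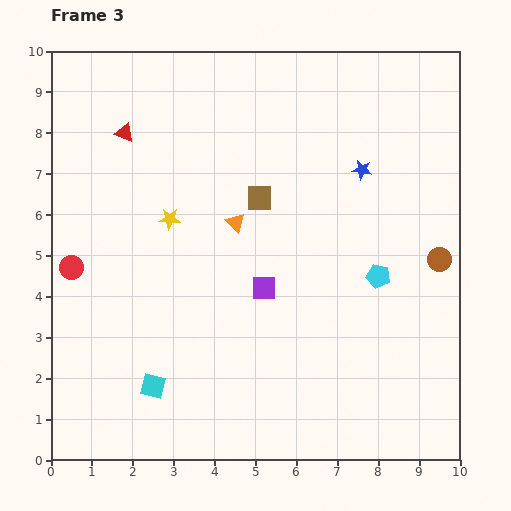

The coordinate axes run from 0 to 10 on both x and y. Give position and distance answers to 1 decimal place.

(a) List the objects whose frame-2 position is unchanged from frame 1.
the brown circle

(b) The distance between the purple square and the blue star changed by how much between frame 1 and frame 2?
-0.7

Distance in frame 1: 2.8. Distance in frame 2: 2.1.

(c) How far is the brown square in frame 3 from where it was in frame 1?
3.4

The brown square moved from (1.7, 6.1) to (5.1, 6.4), a distance of √(3.4² + 0.3²) ≈ 3.4.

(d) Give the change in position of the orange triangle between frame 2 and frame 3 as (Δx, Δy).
(0.3, -1.4)

The orange triangle was at (4.2, 7.2) in frame 2 and (4.5, 5.8) in frame 3.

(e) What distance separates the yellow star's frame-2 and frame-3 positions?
2.6

The yellow star moved from (0.7, 7.3) to (2.9, 5.9), a distance of √(2.2² + 1.4²) ≈ 2.6.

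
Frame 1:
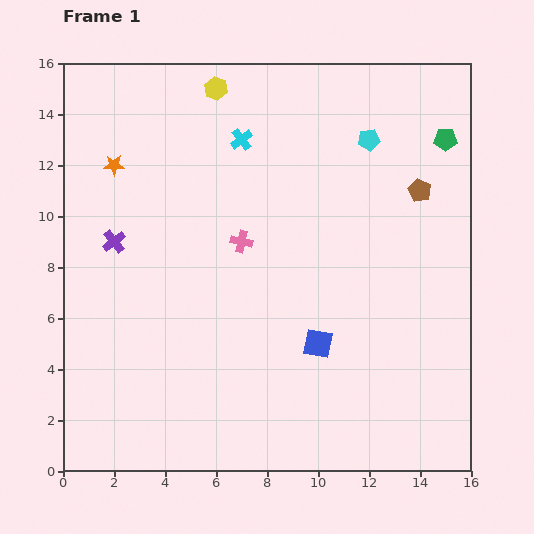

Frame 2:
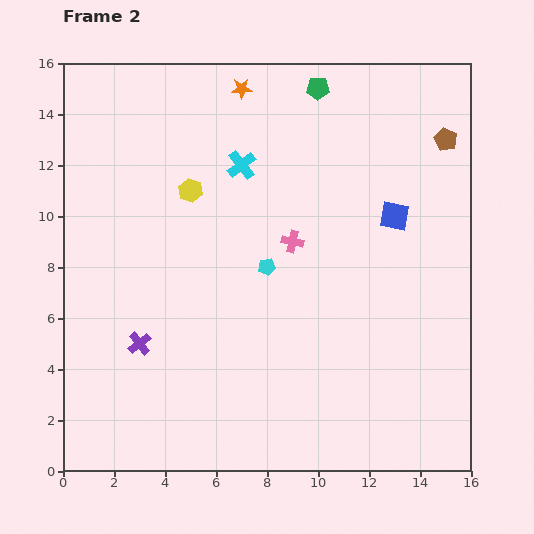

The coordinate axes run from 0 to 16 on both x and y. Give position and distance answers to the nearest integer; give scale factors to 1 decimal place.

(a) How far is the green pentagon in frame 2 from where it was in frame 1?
5

The green pentagon moved from (15, 13) to (10, 15), a distance of √(5² + 2²) ≈ 5.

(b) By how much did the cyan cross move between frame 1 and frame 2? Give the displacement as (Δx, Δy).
(0, -1)

The cyan cross was at (7, 13) in frame 1 and (7, 12) in frame 2.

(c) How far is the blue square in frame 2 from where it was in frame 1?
6

The blue square moved from (10, 5) to (13, 10), a distance of √(3² + 5²) ≈ 6.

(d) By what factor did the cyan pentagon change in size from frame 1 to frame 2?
0.8×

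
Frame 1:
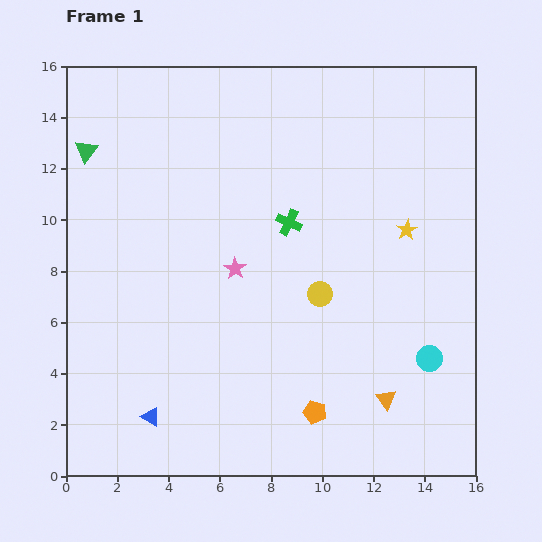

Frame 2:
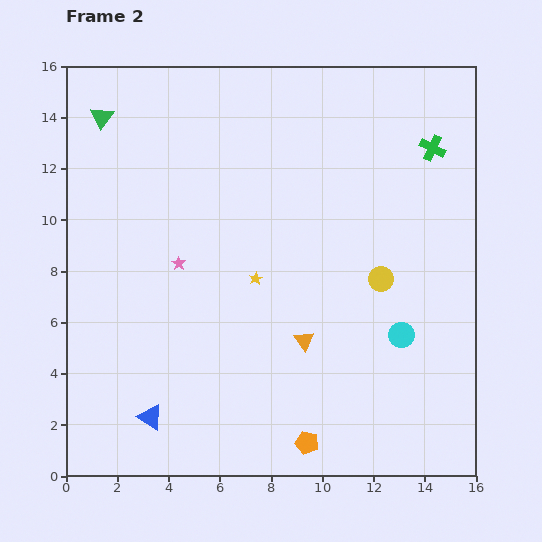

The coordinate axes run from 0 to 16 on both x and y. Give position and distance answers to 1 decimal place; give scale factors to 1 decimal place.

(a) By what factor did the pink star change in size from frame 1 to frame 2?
0.6×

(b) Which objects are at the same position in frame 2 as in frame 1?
the blue triangle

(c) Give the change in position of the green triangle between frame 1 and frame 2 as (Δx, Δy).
(0.6, 1.3)

The green triangle was at (0.8, 12.7) in frame 1 and (1.4, 14.0) in frame 2.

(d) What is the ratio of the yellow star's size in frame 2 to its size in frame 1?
0.6×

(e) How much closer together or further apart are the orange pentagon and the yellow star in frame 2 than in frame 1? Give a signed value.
-1.3

Distance in frame 1: 8.0. Distance in frame 2: 6.7.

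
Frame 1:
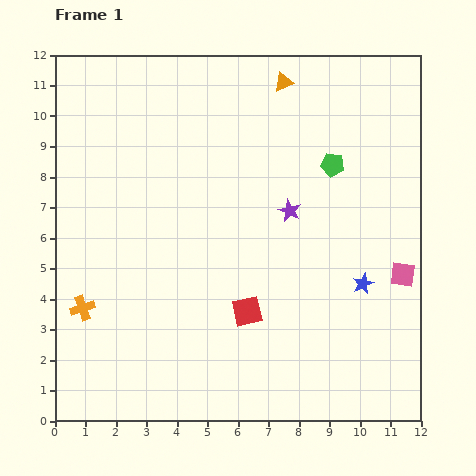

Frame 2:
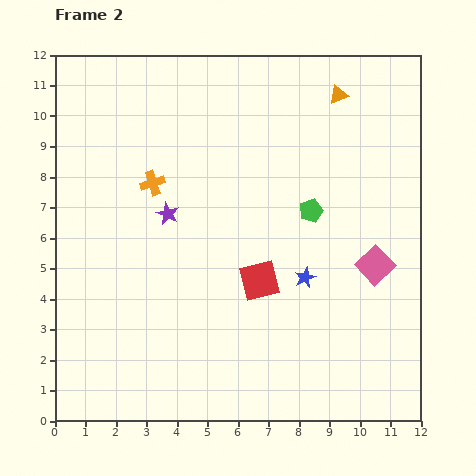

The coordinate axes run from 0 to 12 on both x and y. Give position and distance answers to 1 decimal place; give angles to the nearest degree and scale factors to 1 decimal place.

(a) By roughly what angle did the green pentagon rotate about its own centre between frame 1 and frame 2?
29° counter-clockwise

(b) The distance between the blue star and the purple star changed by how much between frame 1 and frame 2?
+1.6

Distance in frame 1: 3.4. Distance in frame 2: 5.0.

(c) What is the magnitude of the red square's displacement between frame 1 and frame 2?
1.1

The red square moved from (6.3, 3.6) to (6.7, 4.6), a distance of √(0.4² + 1.0²) ≈ 1.1.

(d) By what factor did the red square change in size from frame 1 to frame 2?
1.3×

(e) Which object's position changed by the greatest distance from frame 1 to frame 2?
the orange cross

(moved 4.7; next 4.0)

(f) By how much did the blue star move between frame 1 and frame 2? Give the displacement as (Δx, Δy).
(-1.9, 0.2)

The blue star was at (10.1, 4.5) in frame 1 and (8.2, 4.7) in frame 2.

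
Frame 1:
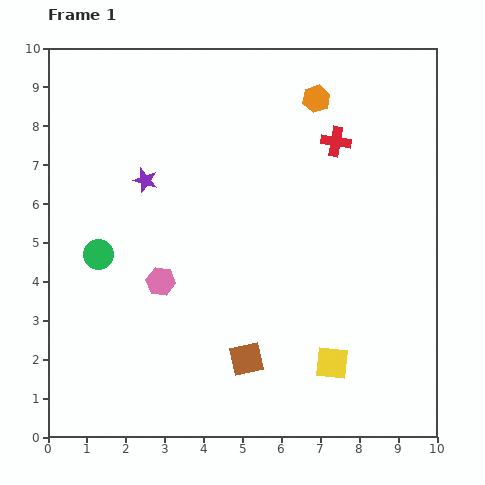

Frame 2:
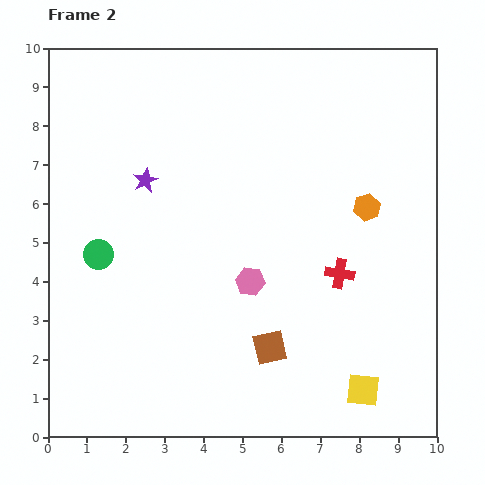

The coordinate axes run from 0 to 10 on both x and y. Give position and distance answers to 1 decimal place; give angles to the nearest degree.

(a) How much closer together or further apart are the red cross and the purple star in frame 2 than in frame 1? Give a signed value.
+0.5

Distance in frame 1: 5.0. Distance in frame 2: 5.5.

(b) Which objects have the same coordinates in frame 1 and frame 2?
the green circle, the purple star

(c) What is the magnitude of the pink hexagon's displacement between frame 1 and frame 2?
2.3

The pink hexagon moved from (2.9, 4.0) to (5.2, 4.0), a distance of √(2.3² + 0.0²) ≈ 2.3.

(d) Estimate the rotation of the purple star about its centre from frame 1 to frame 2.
29° clockwise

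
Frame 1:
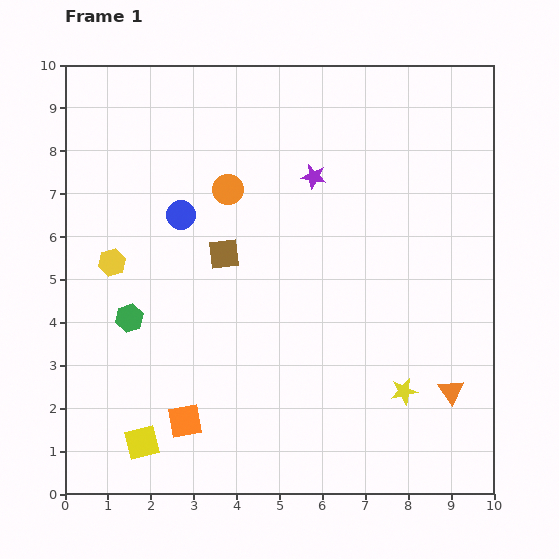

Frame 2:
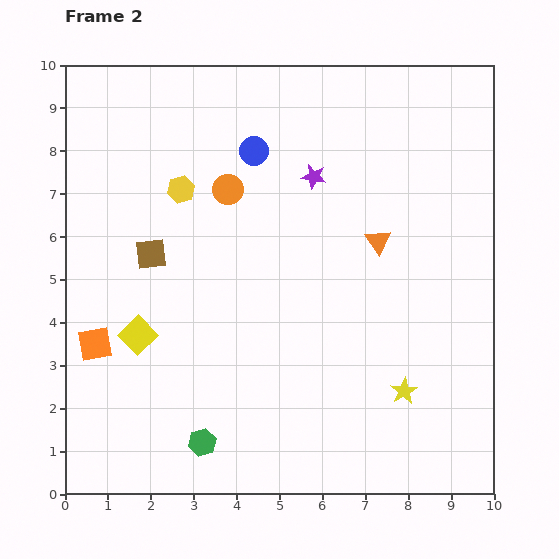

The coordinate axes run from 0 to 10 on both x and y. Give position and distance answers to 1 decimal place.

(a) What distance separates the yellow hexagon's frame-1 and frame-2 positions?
2.3

The yellow hexagon moved from (1.1, 5.4) to (2.7, 7.1), a distance of √(1.6² + 1.7²) ≈ 2.3.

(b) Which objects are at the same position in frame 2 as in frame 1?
the orange circle, the purple star, the yellow star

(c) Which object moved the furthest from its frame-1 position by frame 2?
the orange triangle

(moved 3.9; next 3.4)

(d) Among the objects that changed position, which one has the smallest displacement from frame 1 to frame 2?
the brown square

(moved 1.7)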